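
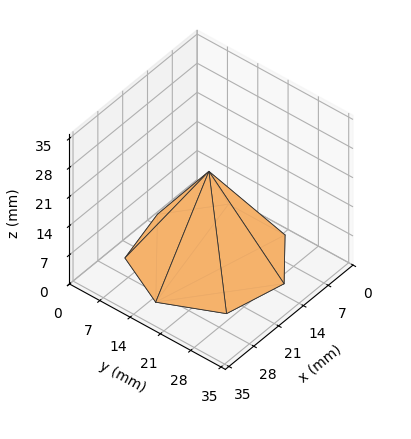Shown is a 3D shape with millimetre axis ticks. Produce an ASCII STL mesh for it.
Reading the render: the shape is a regular 7-sided pyramid, base circumscribed radius ≈ 15 mm, apex at z ≈ 21 mm (dimensions read to the nearest mm from the axis ticks). For the STL, each face is triangulated and given an outward normal.

solid part
  facet normal 0.0000 0.0000 -1.0000
    outer loop
      vertex 11.662 29.624 0.000
      vertex 24.352 26.727 0.000
      vertex 30.000 15.000 0.000
    endloop
  endfacet
  facet normal 0.0000 0.0000 -1.0000
    outer loop
      vertex 1.485 21.508 0.000
      vertex 11.662 29.624 0.000
      vertex 30.000 15.000 0.000
    endloop
  endfacet
  facet normal 0.0000 0.0000 -1.0000
    outer loop
      vertex 1.485 8.492 0.000
      vertex 1.485 21.508 0.000
      vertex 30.000 15.000 0.000
    endloop
  endfacet
  facet normal 0.0000 0.0000 -1.0000
    outer loop
      vertex 11.662 0.376 0.000
      vertex 1.485 8.492 0.000
      vertex 30.000 15.000 0.000
    endloop
  endfacet
  facet normal 0.0000 0.0000 -1.0000
    outer loop
      vertex 24.352 3.273 0.000
      vertex 11.662 0.376 0.000
      vertex 30.000 15.000 0.000
    endloop
  endfacet
  facet normal 0.7576 0.3649 0.5412
    outer loop
      vertex 30.000 15.000 0.000
      vertex 24.352 26.727 0.000
      vertex 15.000 15.000 21.000
    endloop
  endfacet
  facet normal 0.1872 0.8198 0.5412
    outer loop
      vertex 24.352 26.727 0.000
      vertex 11.662 29.624 0.000
      vertex 15.000 15.000 21.000
    endloop
  endfacet
  facet normal -0.5243 0.6574 0.5412
    outer loop
      vertex 11.662 29.624 0.000
      vertex 1.485 21.508 0.000
      vertex 15.000 15.000 21.000
    endloop
  endfacet
  facet normal -0.8409 0.0000 0.5412
    outer loop
      vertex 1.485 21.508 0.000
      vertex 1.485 8.492 0.000
      vertex 15.000 15.000 21.000
    endloop
  endfacet
  facet normal -0.5243 -0.6574 0.5412
    outer loop
      vertex 1.485 8.492 0.000
      vertex 11.662 0.376 0.000
      vertex 15.000 15.000 21.000
    endloop
  endfacet
  facet normal 0.1872 -0.8198 0.5412
    outer loop
      vertex 11.662 0.376 0.000
      vertex 24.352 3.273 0.000
      vertex 15.000 15.000 21.000
    endloop
  endfacet
  facet normal 0.7576 -0.3649 0.5412
    outer loop
      vertex 24.352 3.273 0.000
      vertex 30.000 15.000 0.000
      vertex 15.000 15.000 21.000
    endloop
  endfacet
endsolid part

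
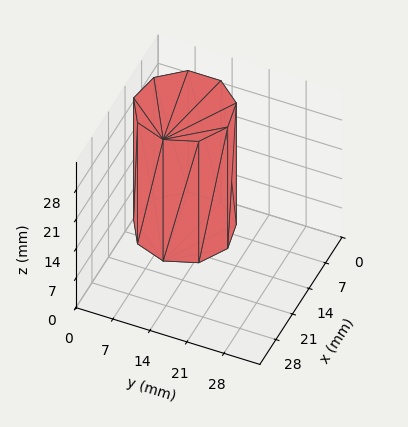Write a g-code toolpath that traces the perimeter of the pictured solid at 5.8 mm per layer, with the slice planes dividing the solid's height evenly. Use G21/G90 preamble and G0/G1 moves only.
Reading the render: the shape is a regular 9-sided prism (a cylinder approximated with 9 flat sides), circumscribed radius ≈ 9 mm, height ≈ 29 mm (dimensions read to the nearest mm from the axis ticks). For the g-code, the solid's height is divided into equal slices at the stated Δz and each level perimeter traced with G1 moves after a G0 lift.

; perimeter-only toolpath
G21 ; units = mm
G90 ; absolute positioning
G28 ; home
; layer 1
G0 Z5.8
G0 X18.0 Y9.0
G1 X15.9 Y14.8
G1 X10.6 Y17.9
G1 X4.5 Y16.8
G1 X0.5 Y12.1
G1 X0.5 Y5.9
G1 X4.5 Y1.2
G1 X10.6 Y0.1
G1 X15.9 Y3.2
G1 X18.0 Y9.0
; layer 2
G0 Z11.6
G0 X18.0 Y9.0
G1 X15.9 Y14.8
G1 X10.6 Y17.9
G1 X4.5 Y16.8
G1 X0.5 Y12.1
G1 X0.5 Y5.9
G1 X4.5 Y1.2
G1 X10.6 Y0.1
G1 X15.9 Y3.2
G1 X18.0 Y9.0
; layer 3
G0 Z17.4
G0 X18.0 Y9.0
G1 X15.9 Y14.8
G1 X10.6 Y17.9
G1 X4.5 Y16.8
G1 X0.5 Y12.1
G1 X0.5 Y5.9
G1 X4.5 Y1.2
G1 X10.6 Y0.1
G1 X15.9 Y3.2
G1 X18.0 Y9.0
; layer 4
G0 Z23.2
G0 X18.0 Y9.0
G1 X15.9 Y14.8
G1 X10.6 Y17.9
G1 X4.5 Y16.8
G1 X0.5 Y12.1
G1 X0.5 Y5.9
G1 X4.5 Y1.2
G1 X10.6 Y0.1
G1 X15.9 Y3.2
G1 X18.0 Y9.0
; layer 5
G0 Z29.0
G0 X18.0 Y9.0
G1 X15.9 Y14.8
G1 X10.6 Y17.9
G1 X4.5 Y16.8
G1 X0.5 Y12.1
G1 X0.5 Y5.9
G1 X4.5 Y1.2
G1 X10.6 Y0.1
G1 X15.9 Y3.2
G1 X18.0 Y9.0
M2 ; end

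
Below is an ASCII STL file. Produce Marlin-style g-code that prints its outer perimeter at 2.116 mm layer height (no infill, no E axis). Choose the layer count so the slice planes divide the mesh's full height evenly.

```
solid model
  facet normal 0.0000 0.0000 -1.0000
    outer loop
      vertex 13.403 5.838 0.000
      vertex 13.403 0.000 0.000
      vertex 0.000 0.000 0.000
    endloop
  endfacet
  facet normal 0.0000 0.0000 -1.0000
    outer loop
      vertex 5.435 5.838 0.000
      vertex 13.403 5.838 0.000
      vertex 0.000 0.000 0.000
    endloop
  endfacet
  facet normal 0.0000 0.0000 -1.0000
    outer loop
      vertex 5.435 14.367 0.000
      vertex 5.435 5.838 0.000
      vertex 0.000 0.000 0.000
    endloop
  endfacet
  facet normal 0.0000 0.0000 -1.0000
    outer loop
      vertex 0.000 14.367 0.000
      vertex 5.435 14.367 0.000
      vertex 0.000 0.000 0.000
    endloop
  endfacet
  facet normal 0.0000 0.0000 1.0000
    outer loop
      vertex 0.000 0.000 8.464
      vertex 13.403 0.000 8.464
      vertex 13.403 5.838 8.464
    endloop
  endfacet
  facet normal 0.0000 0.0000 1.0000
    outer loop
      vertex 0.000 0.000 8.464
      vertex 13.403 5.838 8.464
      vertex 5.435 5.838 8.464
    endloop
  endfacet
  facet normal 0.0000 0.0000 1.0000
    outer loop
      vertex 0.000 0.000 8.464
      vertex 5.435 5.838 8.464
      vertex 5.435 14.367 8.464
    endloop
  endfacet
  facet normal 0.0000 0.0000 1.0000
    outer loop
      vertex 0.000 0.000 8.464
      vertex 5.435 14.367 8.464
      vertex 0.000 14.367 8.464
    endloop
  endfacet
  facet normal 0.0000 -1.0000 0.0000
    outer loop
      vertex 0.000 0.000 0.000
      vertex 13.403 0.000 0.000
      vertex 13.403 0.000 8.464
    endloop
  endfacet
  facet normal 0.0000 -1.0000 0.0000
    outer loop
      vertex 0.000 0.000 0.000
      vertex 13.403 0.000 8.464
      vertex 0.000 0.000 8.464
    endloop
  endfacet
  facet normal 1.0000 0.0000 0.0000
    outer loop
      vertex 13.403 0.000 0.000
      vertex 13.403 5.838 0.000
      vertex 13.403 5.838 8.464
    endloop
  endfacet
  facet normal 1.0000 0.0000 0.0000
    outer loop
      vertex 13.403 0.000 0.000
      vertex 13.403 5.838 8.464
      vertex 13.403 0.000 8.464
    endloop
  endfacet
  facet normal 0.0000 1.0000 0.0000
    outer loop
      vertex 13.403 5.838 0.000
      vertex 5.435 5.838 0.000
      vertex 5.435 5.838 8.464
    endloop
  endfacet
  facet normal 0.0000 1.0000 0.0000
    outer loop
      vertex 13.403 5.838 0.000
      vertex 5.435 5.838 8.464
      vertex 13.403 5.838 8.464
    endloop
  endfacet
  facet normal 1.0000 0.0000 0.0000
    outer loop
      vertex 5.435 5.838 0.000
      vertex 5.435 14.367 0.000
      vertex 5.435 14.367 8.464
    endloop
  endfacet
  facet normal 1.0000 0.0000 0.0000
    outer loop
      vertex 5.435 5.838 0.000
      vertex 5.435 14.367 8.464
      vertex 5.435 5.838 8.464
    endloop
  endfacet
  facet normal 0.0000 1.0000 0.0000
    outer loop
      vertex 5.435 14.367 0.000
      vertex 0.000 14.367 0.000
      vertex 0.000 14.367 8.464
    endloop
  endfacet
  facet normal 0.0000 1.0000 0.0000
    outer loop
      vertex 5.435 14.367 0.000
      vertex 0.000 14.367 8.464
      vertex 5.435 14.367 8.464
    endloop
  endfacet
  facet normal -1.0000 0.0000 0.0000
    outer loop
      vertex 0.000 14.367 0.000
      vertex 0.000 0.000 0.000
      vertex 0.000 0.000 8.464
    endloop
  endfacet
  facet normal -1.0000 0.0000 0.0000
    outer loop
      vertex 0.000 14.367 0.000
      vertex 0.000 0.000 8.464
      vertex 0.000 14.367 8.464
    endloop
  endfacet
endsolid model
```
; perimeter-only toolpath
G21 ; units = mm
G90 ; absolute positioning
G28 ; home
; layer 1
G0 Z2.116
G0 X0.000 Y0.000
G1 X13.403 Y0.000
G1 X13.403 Y5.838
G1 X5.435 Y5.838
G1 X5.435 Y14.367
G1 X0.000 Y14.367
G1 X0.000 Y0.000
; layer 2
G0 Z4.232
G0 X0.000 Y0.000
G1 X13.403 Y0.000
G1 X13.403 Y5.838
G1 X5.435 Y5.838
G1 X5.435 Y14.367
G1 X0.000 Y14.367
G1 X0.000 Y0.000
; layer 3
G0 Z6.348
G0 X0.000 Y0.000
G1 X13.403 Y0.000
G1 X13.403 Y5.838
G1 X5.435 Y5.838
G1 X5.435 Y14.367
G1 X0.000 Y14.367
G1 X0.000 Y0.000
; layer 4
G0 Z8.464
G0 X0.000 Y0.000
G1 X13.403 Y0.000
G1 X13.403 Y5.838
G1 X5.435 Y5.838
G1 X5.435 Y14.367
G1 X0.000 Y14.367
G1 X0.000 Y0.000
M2 ; end

The solid is an L-shaped prism: outer 13.4 × 14.4 mm, arm thicknesses ≈ 5.84 mm (horizontal) and 5.43 mm (vertical), extruded 8.46 mm in z. Slicing at Δz = 2.116 mm — 4 equal slices spanning the solid's height, so layer i sits at z = i·h/4 — gives 4 non-empty perimeters. Each is a 6-segment closed polygon; G0 lifts to the layer z and rapids to the start vertex, then G1 traces the edges.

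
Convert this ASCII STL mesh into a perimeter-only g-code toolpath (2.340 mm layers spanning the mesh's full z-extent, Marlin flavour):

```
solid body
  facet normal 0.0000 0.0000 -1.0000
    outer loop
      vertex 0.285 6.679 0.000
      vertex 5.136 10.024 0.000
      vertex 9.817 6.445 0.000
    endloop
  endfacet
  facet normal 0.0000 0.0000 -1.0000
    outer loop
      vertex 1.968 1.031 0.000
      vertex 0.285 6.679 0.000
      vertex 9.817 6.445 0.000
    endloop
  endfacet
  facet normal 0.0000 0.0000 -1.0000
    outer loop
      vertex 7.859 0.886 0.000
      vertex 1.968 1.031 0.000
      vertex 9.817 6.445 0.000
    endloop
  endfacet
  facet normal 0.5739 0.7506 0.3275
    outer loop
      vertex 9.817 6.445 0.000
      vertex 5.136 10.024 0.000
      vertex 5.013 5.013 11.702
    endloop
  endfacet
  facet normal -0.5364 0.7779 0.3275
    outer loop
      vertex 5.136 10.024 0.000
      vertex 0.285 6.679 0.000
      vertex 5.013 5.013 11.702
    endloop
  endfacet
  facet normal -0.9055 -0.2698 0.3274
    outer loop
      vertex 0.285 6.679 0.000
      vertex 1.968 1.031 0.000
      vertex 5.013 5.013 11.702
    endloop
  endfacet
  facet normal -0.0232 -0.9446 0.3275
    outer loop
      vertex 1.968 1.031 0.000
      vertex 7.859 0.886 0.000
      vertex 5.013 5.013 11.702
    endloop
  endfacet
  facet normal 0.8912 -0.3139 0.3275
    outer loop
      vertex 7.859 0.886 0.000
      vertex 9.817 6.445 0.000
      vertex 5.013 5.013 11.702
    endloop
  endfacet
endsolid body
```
; perimeter-only toolpath
G21 ; units = mm
G90 ; absolute positioning
G28 ; home
; layer 1
G0 Z2.340
G0 X8.856 Y6.159
G1 X5.111 Y9.022
G1 X1.231 Y6.346
G1 X2.577 Y1.827
G1 X7.290 Y1.711
G1 X8.856 Y6.159
; layer 2
G0 Z4.681
G0 X7.895 Y5.872
G1 X5.087 Y8.020
G1 X2.176 Y6.013
G1 X3.186 Y2.624
G1 X6.721 Y2.537
G1 X7.895 Y5.872
; layer 3
G0 Z7.021
G0 X6.935 Y5.586
G1 X5.062 Y7.017
G1 X3.122 Y5.679
G1 X3.795 Y3.420
G1 X6.151 Y3.362
G1 X6.935 Y5.586
; layer 4
G0 Z9.362
G0 X5.974 Y5.299
G1 X5.038 Y6.015
G1 X4.067 Y5.346
G1 X4.404 Y4.217
G1 X5.582 Y4.188
G1 X5.974 Y5.299
M2 ; end

The solid is a regular 5-sided pyramid, base circumscribed radius ≈ 5.01 mm, apex at z ≈ 11.7 mm. Slicing at Δz = 2.340 mm — 5 equal slices spanning the solid's height, so layer i sits at z = i·h/5 — gives 4 non-empty perimeters. Each is a 5-segment closed polygon; G0 lifts to the layer z and rapids to the start vertex, then G1 traces the edges. The cross-section shrinks linearly with z (the slice at the apex is degenerate and omitted).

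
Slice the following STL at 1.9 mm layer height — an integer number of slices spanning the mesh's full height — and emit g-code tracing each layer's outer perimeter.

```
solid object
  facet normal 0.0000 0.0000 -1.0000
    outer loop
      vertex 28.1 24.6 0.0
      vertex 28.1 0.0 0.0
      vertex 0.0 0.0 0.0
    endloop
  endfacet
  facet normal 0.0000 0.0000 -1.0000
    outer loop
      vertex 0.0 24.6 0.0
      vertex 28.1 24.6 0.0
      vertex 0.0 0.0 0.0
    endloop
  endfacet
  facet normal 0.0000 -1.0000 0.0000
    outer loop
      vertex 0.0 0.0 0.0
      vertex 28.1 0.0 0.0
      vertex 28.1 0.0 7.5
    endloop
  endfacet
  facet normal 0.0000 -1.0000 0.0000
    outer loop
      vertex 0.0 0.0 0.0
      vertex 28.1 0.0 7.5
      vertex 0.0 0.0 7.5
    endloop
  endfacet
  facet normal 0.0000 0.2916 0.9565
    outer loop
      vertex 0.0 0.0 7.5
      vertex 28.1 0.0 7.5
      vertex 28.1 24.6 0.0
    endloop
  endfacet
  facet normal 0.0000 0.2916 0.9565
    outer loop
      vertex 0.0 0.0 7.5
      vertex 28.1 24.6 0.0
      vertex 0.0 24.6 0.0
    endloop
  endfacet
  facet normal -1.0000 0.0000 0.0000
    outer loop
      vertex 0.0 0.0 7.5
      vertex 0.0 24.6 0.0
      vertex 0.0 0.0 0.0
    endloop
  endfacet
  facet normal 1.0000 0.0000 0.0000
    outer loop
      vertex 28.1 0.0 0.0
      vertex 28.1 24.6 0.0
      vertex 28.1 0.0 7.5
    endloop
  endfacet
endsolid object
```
; perimeter-only toolpath
G21 ; units = mm
G90 ; absolute positioning
G28 ; home
; layer 1
G0 Z1.9
G0 X0.0 Y0.0
G1 X28.1 Y0.0
G1 X28.1 Y18.5
G1 X0.0 Y18.5
G1 X0.0 Y0.0
; layer 2
G0 Z3.8
G0 X0.0 Y0.0
G1 X28.1 Y0.0
G1 X28.1 Y12.3
G1 X0.0 Y12.3
G1 X0.0 Y0.0
; layer 3
G0 Z5.6
G0 X0.0 Y0.0
G1 X28.1 Y0.0
G1 X28.1 Y6.2
G1 X0.0 Y6.2
G1 X0.0 Y0.0
M2 ; end

The solid is a wedge (ramp): 28.1 × 24.6 mm base, rising to 7.5 mm along the y=0 edge and sloping linearly to z=0 at y=24.6. Slicing at Δz = 1.9 mm — 4 equal slices spanning the solid's height, so layer i sits at z = i·h/4 — gives 3 non-empty perimeters. Each is a 4-segment closed polygon; G0 lifts to the layer z and rapids to the start vertex, then G1 traces the edges. The cross-section shrinks linearly with z (the slice at the apex is degenerate and omitted).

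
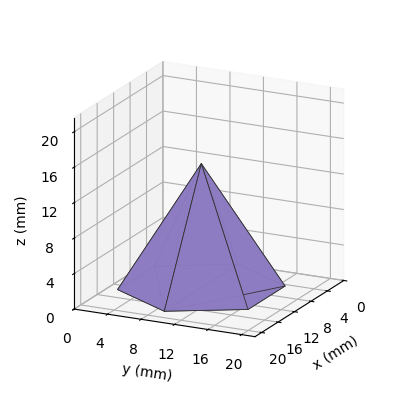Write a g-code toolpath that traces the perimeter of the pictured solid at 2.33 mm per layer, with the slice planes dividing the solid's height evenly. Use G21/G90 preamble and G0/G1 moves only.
Reading the render: the shape is a regular 6-sided pyramid, base circumscribed radius ≈ 9 mm, apex at z ≈ 14 mm (dimensions read to the nearest mm from the axis ticks). For the g-code, the solid's height is divided into equal slices at the stated Δz and each level perimeter traced with G1 moves after a G0 lift.

; perimeter-only toolpath
G21 ; units = mm
G90 ; absolute positioning
G28 ; home
; layer 1
G0 Z2.33
G0 X16.50 Y9.00
G1 X12.75 Y15.49
G1 X5.25 Y15.49
G1 X1.50 Y9.00
G1 X5.25 Y2.51
G1 X12.75 Y2.51
G1 X16.50 Y9.00
; layer 2
G0 Z4.67
G0 X15.00 Y9.00
G1 X12.00 Y14.19
G1 X6.00 Y14.19
G1 X3.00 Y9.00
G1 X6.00 Y3.81
G1 X12.00 Y3.81
G1 X15.00 Y9.00
; layer 3
G0 Z7.00
G0 X13.50 Y9.00
G1 X11.25 Y12.89
G1 X6.75 Y12.89
G1 X4.50 Y9.00
G1 X6.75 Y5.11
G1 X11.25 Y5.11
G1 X13.50 Y9.00
; layer 4
G0 Z9.33
G0 X12.00 Y9.00
G1 X10.50 Y11.60
G1 X7.50 Y11.60
G1 X6.00 Y9.00
G1 X7.50 Y6.40
G1 X10.50 Y6.40
G1 X12.00 Y9.00
; layer 5
G0 Z11.67
G0 X10.50 Y9.00
G1 X9.75 Y10.30
G1 X8.25 Y10.30
G1 X7.50 Y9.00
G1 X8.25 Y7.70
G1 X9.75 Y7.70
G1 X10.50 Y9.00
M2 ; end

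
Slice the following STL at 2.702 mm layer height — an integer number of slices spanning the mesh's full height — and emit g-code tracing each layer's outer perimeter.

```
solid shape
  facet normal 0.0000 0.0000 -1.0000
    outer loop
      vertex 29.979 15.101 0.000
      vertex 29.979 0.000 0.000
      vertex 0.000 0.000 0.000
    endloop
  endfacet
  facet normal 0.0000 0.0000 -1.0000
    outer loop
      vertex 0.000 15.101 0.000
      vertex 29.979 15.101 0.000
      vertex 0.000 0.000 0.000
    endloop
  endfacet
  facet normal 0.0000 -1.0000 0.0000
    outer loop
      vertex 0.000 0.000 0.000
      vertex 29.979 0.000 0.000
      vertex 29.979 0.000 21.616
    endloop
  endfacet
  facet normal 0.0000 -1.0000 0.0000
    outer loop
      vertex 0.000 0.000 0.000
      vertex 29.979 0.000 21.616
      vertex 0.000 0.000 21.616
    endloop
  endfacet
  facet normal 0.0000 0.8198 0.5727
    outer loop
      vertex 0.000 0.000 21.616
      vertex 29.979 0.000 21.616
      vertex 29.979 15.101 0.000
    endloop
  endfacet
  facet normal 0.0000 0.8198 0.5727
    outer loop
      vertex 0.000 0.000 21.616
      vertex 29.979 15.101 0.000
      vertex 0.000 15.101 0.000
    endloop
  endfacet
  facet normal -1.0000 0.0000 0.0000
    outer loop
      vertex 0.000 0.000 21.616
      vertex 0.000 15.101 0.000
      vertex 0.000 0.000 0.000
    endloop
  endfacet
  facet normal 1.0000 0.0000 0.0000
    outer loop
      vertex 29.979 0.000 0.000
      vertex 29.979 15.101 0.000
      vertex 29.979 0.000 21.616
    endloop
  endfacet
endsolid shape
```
; perimeter-only toolpath
G21 ; units = mm
G90 ; absolute positioning
G28 ; home
; layer 1
G0 Z2.702
G0 X0.000 Y0.000
G1 X29.979 Y0.000
G1 X29.979 Y13.213
G1 X0.000 Y13.213
G1 X0.000 Y0.000
; layer 2
G0 Z5.404
G0 X0.000 Y0.000
G1 X29.979 Y0.000
G1 X29.979 Y11.326
G1 X0.000 Y11.326
G1 X0.000 Y0.000
; layer 3
G0 Z8.106
G0 X0.000 Y0.000
G1 X29.979 Y0.000
G1 X29.979 Y9.438
G1 X0.000 Y9.438
G1 X0.000 Y0.000
; layer 4
G0 Z10.808
G0 X0.000 Y0.000
G1 X29.979 Y0.000
G1 X29.979 Y7.551
G1 X0.000 Y7.551
G1 X0.000 Y0.000
; layer 5
G0 Z13.510
G0 X0.000 Y0.000
G1 X29.979 Y0.000
G1 X29.979 Y5.663
G1 X0.000 Y5.663
G1 X0.000 Y0.000
; layer 6
G0 Z16.212
G0 X0.000 Y0.000
G1 X29.979 Y0.000
G1 X29.979 Y3.775
G1 X0.000 Y3.775
G1 X0.000 Y0.000
; layer 7
G0 Z18.914
G0 X0.000 Y0.000
G1 X29.979 Y0.000
G1 X29.979 Y1.888
G1 X0.000 Y1.888
G1 X0.000 Y0.000
M2 ; end

The solid is a wedge (ramp): 30 × 15.1 mm base, rising to 21.6 mm along the y=0 edge and sloping linearly to z=0 at y=15.1. Slicing at Δz = 2.702 mm — 8 equal slices spanning the solid's height, so layer i sits at z = i·h/8 — gives 7 non-empty perimeters. Each is a 4-segment closed polygon; G0 lifts to the layer z and rapids to the start vertex, then G1 traces the edges. The cross-section shrinks linearly with z (the slice at the apex is degenerate and omitted).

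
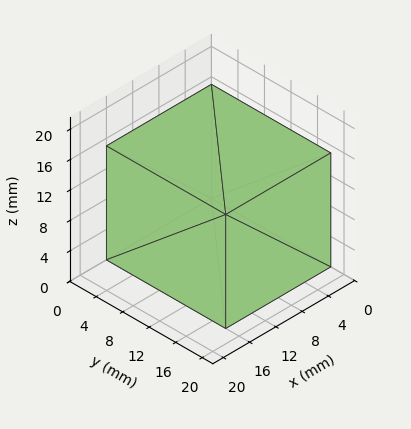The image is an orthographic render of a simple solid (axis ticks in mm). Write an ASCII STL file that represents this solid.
Reading the render: the shape is a rectangular box, roughly 16 × 18 mm footprint and 15 mm tall (dimensions read to the nearest mm from the axis ticks). For the STL, each face is triangulated and given an outward normal.

solid part
  facet normal 0.0000 0.0000 -1.0000
    outer loop
      vertex 16.000 18.000 0.000
      vertex 16.000 0.000 0.000
      vertex 0.000 0.000 0.000
    endloop
  endfacet
  facet normal 0.0000 0.0000 -1.0000
    outer loop
      vertex 0.000 18.000 0.000
      vertex 16.000 18.000 0.000
      vertex 0.000 0.000 0.000
    endloop
  endfacet
  facet normal 0.0000 0.0000 1.0000
    outer loop
      vertex 0.000 0.000 15.000
      vertex 16.000 0.000 15.000
      vertex 16.000 18.000 15.000
    endloop
  endfacet
  facet normal 0.0000 0.0000 1.0000
    outer loop
      vertex 0.000 0.000 15.000
      vertex 16.000 18.000 15.000
      vertex 0.000 18.000 15.000
    endloop
  endfacet
  facet normal 0.0000 -1.0000 0.0000
    outer loop
      vertex 0.000 0.000 0.000
      vertex 16.000 0.000 0.000
      vertex 16.000 0.000 15.000
    endloop
  endfacet
  facet normal 0.0000 -1.0000 0.0000
    outer loop
      vertex 0.000 0.000 0.000
      vertex 16.000 0.000 15.000
      vertex 0.000 0.000 15.000
    endloop
  endfacet
  facet normal 0.0000 1.0000 0.0000
    outer loop
      vertex 16.000 18.000 15.000
      vertex 16.000 18.000 0.000
      vertex 0.000 18.000 0.000
    endloop
  endfacet
  facet normal 0.0000 1.0000 0.0000
    outer loop
      vertex 0.000 18.000 15.000
      vertex 16.000 18.000 15.000
      vertex 0.000 18.000 0.000
    endloop
  endfacet
  facet normal -1.0000 0.0000 0.0000
    outer loop
      vertex 0.000 18.000 15.000
      vertex 0.000 18.000 0.000
      vertex 0.000 0.000 0.000
    endloop
  endfacet
  facet normal -1.0000 0.0000 0.0000
    outer loop
      vertex 0.000 0.000 15.000
      vertex 0.000 18.000 15.000
      vertex 0.000 0.000 0.000
    endloop
  endfacet
  facet normal 1.0000 0.0000 0.0000
    outer loop
      vertex 16.000 0.000 0.000
      vertex 16.000 18.000 0.000
      vertex 16.000 18.000 15.000
    endloop
  endfacet
  facet normal 1.0000 0.0000 0.0000
    outer loop
      vertex 16.000 0.000 0.000
      vertex 16.000 18.000 15.000
      vertex 16.000 0.000 15.000
    endloop
  endfacet
endsolid part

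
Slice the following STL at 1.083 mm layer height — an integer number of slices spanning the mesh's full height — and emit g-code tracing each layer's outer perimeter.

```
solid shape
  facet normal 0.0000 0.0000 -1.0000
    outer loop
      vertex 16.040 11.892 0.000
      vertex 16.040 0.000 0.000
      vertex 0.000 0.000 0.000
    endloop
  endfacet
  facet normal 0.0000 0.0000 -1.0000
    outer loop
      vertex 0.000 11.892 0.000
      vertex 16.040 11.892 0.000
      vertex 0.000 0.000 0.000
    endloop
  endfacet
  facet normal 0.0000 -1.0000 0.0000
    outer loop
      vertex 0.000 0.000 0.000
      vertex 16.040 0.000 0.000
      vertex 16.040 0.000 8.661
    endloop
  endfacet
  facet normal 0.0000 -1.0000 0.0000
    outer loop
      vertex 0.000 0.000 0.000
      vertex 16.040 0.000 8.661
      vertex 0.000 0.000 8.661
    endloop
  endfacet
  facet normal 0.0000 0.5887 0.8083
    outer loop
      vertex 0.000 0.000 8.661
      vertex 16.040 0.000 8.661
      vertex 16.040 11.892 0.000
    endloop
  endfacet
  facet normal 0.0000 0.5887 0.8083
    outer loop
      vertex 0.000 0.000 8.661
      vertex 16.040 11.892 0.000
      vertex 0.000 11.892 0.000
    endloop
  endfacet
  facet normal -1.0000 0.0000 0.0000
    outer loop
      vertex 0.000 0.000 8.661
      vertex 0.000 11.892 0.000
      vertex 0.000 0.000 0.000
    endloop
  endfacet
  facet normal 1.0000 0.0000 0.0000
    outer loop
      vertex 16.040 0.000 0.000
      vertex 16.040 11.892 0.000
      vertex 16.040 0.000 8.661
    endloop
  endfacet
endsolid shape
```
; perimeter-only toolpath
G21 ; units = mm
G90 ; absolute positioning
G28 ; home
; layer 1
G0 Z1.083
G0 X0.000 Y0.000
G1 X16.040 Y0.000
G1 X16.040 Y10.405
G1 X0.000 Y10.405
G1 X0.000 Y0.000
; layer 2
G0 Z2.165
G0 X0.000 Y0.000
G1 X16.040 Y0.000
G1 X16.040 Y8.919
G1 X0.000 Y8.919
G1 X0.000 Y0.000
; layer 3
G0 Z3.248
G0 X0.000 Y0.000
G1 X16.040 Y0.000
G1 X16.040 Y7.432
G1 X0.000 Y7.432
G1 X0.000 Y0.000
; layer 4
G0 Z4.330
G0 X0.000 Y0.000
G1 X16.040 Y0.000
G1 X16.040 Y5.946
G1 X0.000 Y5.946
G1 X0.000 Y0.000
; layer 5
G0 Z5.413
G0 X0.000 Y0.000
G1 X16.040 Y0.000
G1 X16.040 Y4.460
G1 X0.000 Y4.460
G1 X0.000 Y0.000
; layer 6
G0 Z6.496
G0 X0.000 Y0.000
G1 X16.040 Y0.000
G1 X16.040 Y2.973
G1 X0.000 Y2.973
G1 X0.000 Y0.000
; layer 7
G0 Z7.578
G0 X0.000 Y0.000
G1 X16.040 Y0.000
G1 X16.040 Y1.486
G1 X0.000 Y1.486
G1 X0.000 Y0.000
M2 ; end

The solid is a wedge (ramp): 16 × 11.9 mm base, rising to 8.66 mm along the y=0 edge and sloping linearly to z=0 at y=11.9. Slicing at Δz = 1.083 mm — 8 equal slices spanning the solid's height, so layer i sits at z = i·h/8 — gives 7 non-empty perimeters. Each is a 4-segment closed polygon; G0 lifts to the layer z and rapids to the start vertex, then G1 traces the edges. The cross-section shrinks linearly with z (the slice at the apex is degenerate and omitted).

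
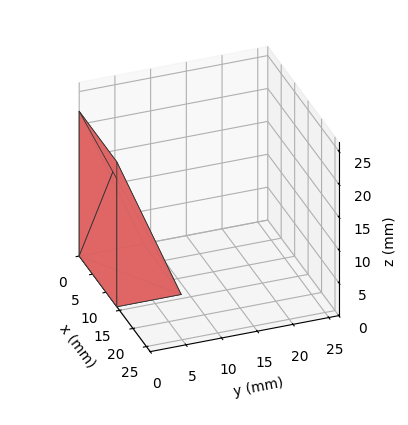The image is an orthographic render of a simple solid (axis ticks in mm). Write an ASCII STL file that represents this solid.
Reading the render: the shape is a wedge (ramp): 14 × 9 mm base, rising to 22 mm along the y=0 edge and sloping linearly to z=0 at y=9 (dimensions read to the nearest mm from the axis ticks). For the STL, each face is triangulated and given an outward normal.

solid part
  facet normal 0.0000 0.0000 -1.0000
    outer loop
      vertex 14.000 9.000 0.000
      vertex 14.000 0.000 0.000
      vertex 0.000 0.000 0.000
    endloop
  endfacet
  facet normal 0.0000 0.0000 -1.0000
    outer loop
      vertex 0.000 9.000 0.000
      vertex 14.000 9.000 0.000
      vertex 0.000 0.000 0.000
    endloop
  endfacet
  facet normal 0.0000 -1.0000 0.0000
    outer loop
      vertex 0.000 0.000 0.000
      vertex 14.000 0.000 0.000
      vertex 14.000 0.000 22.000
    endloop
  endfacet
  facet normal 0.0000 -1.0000 0.0000
    outer loop
      vertex 0.000 0.000 0.000
      vertex 14.000 0.000 22.000
      vertex 0.000 0.000 22.000
    endloop
  endfacet
  facet normal 0.0000 0.9255 0.3786
    outer loop
      vertex 0.000 0.000 22.000
      vertex 14.000 0.000 22.000
      vertex 14.000 9.000 0.000
    endloop
  endfacet
  facet normal 0.0000 0.9255 0.3786
    outer loop
      vertex 0.000 0.000 22.000
      vertex 14.000 9.000 0.000
      vertex 0.000 9.000 0.000
    endloop
  endfacet
  facet normal -1.0000 0.0000 0.0000
    outer loop
      vertex 0.000 0.000 22.000
      vertex 0.000 9.000 0.000
      vertex 0.000 0.000 0.000
    endloop
  endfacet
  facet normal 1.0000 0.0000 0.0000
    outer loop
      vertex 14.000 0.000 0.000
      vertex 14.000 9.000 0.000
      vertex 14.000 0.000 22.000
    endloop
  endfacet
endsolid part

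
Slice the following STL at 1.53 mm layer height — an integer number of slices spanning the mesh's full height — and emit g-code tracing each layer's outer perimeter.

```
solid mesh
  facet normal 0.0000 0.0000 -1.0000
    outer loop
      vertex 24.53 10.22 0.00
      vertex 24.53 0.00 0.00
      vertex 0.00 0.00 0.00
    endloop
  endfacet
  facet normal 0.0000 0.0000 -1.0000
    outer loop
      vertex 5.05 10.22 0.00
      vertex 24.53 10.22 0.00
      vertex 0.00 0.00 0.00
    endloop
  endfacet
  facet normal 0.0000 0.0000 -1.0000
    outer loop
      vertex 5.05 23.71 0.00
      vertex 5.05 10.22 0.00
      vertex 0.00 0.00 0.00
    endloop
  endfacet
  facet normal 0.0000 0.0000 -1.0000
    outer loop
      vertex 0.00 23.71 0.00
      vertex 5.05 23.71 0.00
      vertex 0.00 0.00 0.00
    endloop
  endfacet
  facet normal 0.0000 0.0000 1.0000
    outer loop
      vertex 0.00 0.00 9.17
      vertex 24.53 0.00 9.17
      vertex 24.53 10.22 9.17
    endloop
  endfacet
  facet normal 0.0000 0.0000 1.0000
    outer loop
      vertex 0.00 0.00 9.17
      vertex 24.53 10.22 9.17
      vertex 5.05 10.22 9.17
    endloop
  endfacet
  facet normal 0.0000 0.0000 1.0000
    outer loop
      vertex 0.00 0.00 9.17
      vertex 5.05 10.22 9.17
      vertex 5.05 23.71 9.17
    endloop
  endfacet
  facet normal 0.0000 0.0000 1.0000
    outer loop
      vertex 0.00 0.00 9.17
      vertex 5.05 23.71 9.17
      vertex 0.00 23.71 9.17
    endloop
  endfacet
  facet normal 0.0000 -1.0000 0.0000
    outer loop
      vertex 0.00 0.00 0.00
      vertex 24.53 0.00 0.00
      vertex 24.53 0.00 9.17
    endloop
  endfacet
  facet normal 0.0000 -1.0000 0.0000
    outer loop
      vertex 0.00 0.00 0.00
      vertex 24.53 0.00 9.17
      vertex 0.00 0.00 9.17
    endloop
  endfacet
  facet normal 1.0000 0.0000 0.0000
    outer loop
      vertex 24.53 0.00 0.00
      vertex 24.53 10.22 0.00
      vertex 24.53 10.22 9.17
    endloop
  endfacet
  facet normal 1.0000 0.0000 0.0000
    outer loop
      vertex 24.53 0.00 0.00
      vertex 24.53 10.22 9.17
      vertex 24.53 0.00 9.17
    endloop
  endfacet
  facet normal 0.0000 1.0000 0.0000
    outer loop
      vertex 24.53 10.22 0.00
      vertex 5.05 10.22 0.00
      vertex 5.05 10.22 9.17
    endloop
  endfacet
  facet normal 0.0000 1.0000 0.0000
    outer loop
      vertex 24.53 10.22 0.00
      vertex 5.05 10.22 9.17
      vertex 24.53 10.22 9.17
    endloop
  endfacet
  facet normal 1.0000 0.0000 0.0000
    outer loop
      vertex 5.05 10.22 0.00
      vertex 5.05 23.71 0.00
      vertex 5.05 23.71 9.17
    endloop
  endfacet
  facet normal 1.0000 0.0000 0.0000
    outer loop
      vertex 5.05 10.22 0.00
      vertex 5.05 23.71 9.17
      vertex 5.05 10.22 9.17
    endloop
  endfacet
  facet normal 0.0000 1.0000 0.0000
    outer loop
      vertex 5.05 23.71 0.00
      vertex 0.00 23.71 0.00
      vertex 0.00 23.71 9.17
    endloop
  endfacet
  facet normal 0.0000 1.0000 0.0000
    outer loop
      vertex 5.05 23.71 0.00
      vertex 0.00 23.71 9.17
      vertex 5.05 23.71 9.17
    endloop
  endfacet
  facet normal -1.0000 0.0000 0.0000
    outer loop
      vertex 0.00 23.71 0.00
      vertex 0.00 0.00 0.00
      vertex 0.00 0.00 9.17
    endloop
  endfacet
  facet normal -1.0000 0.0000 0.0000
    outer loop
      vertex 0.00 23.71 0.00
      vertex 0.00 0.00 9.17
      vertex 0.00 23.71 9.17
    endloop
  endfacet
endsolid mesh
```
; perimeter-only toolpath
G21 ; units = mm
G90 ; absolute positioning
G28 ; home
; layer 1
G0 Z1.53
G0 X0.00 Y0.00
G1 X24.53 Y0.00
G1 X24.53 Y10.22
G1 X5.05 Y10.22
G1 X5.05 Y23.71
G1 X0.00 Y23.71
G1 X0.00 Y0.00
; layer 2
G0 Z3.06
G0 X0.00 Y0.00
G1 X24.53 Y0.00
G1 X24.53 Y10.22
G1 X5.05 Y10.22
G1 X5.05 Y23.71
G1 X0.00 Y23.71
G1 X0.00 Y0.00
; layer 3
G0 Z4.58
G0 X0.00 Y0.00
G1 X24.53 Y0.00
G1 X24.53 Y10.22
G1 X5.05 Y10.22
G1 X5.05 Y23.71
G1 X0.00 Y23.71
G1 X0.00 Y0.00
; layer 4
G0 Z6.11
G0 X0.00 Y0.00
G1 X24.53 Y0.00
G1 X24.53 Y10.22
G1 X5.05 Y10.22
G1 X5.05 Y23.71
G1 X0.00 Y23.71
G1 X0.00 Y0.00
; layer 5
G0 Z7.64
G0 X0.00 Y0.00
G1 X24.53 Y0.00
G1 X24.53 Y10.22
G1 X5.05 Y10.22
G1 X5.05 Y23.71
G1 X0.00 Y23.71
G1 X0.00 Y0.00
; layer 6
G0 Z9.17
G0 X0.00 Y0.00
G1 X24.53 Y0.00
G1 X24.53 Y10.22
G1 X5.05 Y10.22
G1 X5.05 Y23.71
G1 X0.00 Y23.71
G1 X0.00 Y0.00
M2 ; end

The solid is an L-shaped prism: outer 24.5 × 23.7 mm, arm thicknesses ≈ 10.2 mm (horizontal) and 5.05 mm (vertical), extruded 9.17 mm in z. Slicing at Δz = 1.53 mm — 6 equal slices spanning the solid's height, so layer i sits at z = i·h/6 — gives 6 non-empty perimeters. Each is a 6-segment closed polygon; G0 lifts to the layer z and rapids to the start vertex, then G1 traces the edges.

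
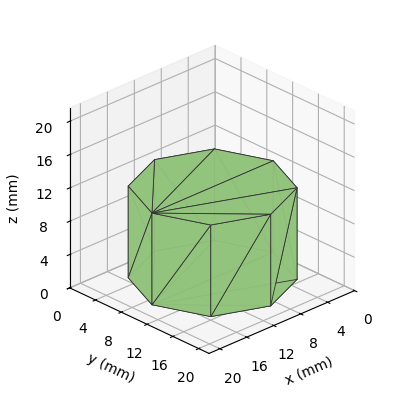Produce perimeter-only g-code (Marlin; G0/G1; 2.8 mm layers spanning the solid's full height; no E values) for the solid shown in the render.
Reading the render: the shape is a regular 8-sided prism (a cylinder approximated with 8 flat sides), circumscribed radius ≈ 9 mm, height ≈ 11 mm (dimensions read to the nearest mm from the axis ticks). For the g-code, the solid's height is divided into equal slices at the stated Δz and each level perimeter traced with G1 moves after a G0 lift.

; perimeter-only toolpath
G21 ; units = mm
G90 ; absolute positioning
G28 ; home
; layer 1
G0 Z2.8
G0 X18.0 Y9.0
G1 X15.4 Y15.4
G1 X9.0 Y18.0
G1 X2.6 Y15.4
G1 X0.0 Y9.0
G1 X2.6 Y2.6
G1 X9.0 Y0.0
G1 X15.4 Y2.6
G1 X18.0 Y9.0
; layer 2
G0 Z5.5
G0 X18.0 Y9.0
G1 X15.4 Y15.4
G1 X9.0 Y18.0
G1 X2.6 Y15.4
G1 X0.0 Y9.0
G1 X2.6 Y2.6
G1 X9.0 Y0.0
G1 X15.4 Y2.6
G1 X18.0 Y9.0
; layer 3
G0 Z8.2
G0 X18.0 Y9.0
G1 X15.4 Y15.4
G1 X9.0 Y18.0
G1 X2.6 Y15.4
G1 X0.0 Y9.0
G1 X2.6 Y2.6
G1 X9.0 Y0.0
G1 X15.4 Y2.6
G1 X18.0 Y9.0
; layer 4
G0 Z11.0
G0 X18.0 Y9.0
G1 X15.4 Y15.4
G1 X9.0 Y18.0
G1 X2.6 Y15.4
G1 X0.0 Y9.0
G1 X2.6 Y2.6
G1 X9.0 Y0.0
G1 X15.4 Y2.6
G1 X18.0 Y9.0
M2 ; end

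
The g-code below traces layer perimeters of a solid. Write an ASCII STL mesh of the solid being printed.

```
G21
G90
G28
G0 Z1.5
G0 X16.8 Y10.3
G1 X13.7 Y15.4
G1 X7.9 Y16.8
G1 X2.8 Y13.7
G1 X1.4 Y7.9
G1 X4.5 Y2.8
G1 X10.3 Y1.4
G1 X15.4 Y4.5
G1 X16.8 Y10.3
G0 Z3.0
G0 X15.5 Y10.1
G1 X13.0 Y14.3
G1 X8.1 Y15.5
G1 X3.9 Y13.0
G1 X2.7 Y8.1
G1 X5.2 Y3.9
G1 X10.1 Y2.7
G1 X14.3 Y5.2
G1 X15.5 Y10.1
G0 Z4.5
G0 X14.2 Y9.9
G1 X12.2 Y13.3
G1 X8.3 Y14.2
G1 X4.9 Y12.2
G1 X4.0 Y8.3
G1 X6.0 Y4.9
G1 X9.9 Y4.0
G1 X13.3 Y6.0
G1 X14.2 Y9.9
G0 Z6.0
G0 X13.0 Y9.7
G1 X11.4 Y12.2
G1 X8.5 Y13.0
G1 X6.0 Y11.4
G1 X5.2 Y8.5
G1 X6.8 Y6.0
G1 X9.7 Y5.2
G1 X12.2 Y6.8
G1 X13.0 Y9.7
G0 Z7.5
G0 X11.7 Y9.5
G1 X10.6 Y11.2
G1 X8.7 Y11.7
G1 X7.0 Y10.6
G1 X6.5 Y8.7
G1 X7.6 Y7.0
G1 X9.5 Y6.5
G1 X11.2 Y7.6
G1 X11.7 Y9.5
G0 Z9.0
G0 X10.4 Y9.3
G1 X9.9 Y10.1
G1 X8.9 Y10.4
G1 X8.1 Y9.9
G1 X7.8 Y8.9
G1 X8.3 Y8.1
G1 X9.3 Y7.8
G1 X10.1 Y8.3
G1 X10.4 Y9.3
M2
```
solid part
  facet normal 0.0000 0.0000 -1.0000
    outer loop
      vertex 7.7 18.1 0.0
      vertex 14.5 16.4 0.0
      vertex 18.1 10.5 0.0
    endloop
  endfacet
  facet normal 0.0000 0.0000 -1.0000
    outer loop
      vertex 1.8 14.5 0.0
      vertex 7.7 18.1 0.0
      vertex 18.1 10.5 0.0
    endloop
  endfacet
  facet normal 0.0000 0.0000 -1.0000
    outer loop
      vertex 0.1 7.7 0.0
      vertex 1.8 14.5 0.0
      vertex 18.1 10.5 0.0
    endloop
  endfacet
  facet normal 0.0000 0.0000 -1.0000
    outer loop
      vertex 3.7 1.8 0.0
      vertex 0.1 7.7 0.0
      vertex 18.1 10.5 0.0
    endloop
  endfacet
  facet normal 0.0000 0.0000 -1.0000
    outer loop
      vertex 10.5 0.1 0.0
      vertex 3.7 1.8 0.0
      vertex 18.1 10.5 0.0
    endloop
  endfacet
  facet normal 0.0000 0.0000 -1.0000
    outer loop
      vertex 16.4 3.7 0.0
      vertex 10.5 0.1 0.0
      vertex 18.1 10.5 0.0
    endloop
  endfacet
  facet normal 0.6662 0.4065 0.6252
    outer loop
      vertex 18.1 10.5 0.0
      vertex 14.5 16.4 0.0
      vertex 9.1 9.1 10.5
    endloop
  endfacet
  facet normal 0.1895 0.7578 0.6243
    outer loop
      vertex 14.5 16.4 0.0
      vertex 7.7 18.1 0.0
      vertex 9.1 9.1 10.5
    endloop
  endfacet
  facet normal -0.4065 0.6662 0.6252
    outer loop
      vertex 7.7 18.1 0.0
      vertex 1.8 14.5 0.0
      vertex 9.1 9.1 10.5
    endloop
  endfacet
  facet normal -0.7578 0.1895 0.6243
    outer loop
      vertex 1.8 14.5 0.0
      vertex 0.1 7.7 0.0
      vertex 9.1 9.1 10.5
    endloop
  endfacet
  facet normal -0.6662 -0.4065 0.6252
    outer loop
      vertex 0.1 7.7 0.0
      vertex 3.7 1.8 0.0
      vertex 9.1 9.1 10.5
    endloop
  endfacet
  facet normal -0.1895 -0.7578 0.6243
    outer loop
      vertex 3.7 1.8 0.0
      vertex 10.5 0.1 0.0
      vertex 9.1 9.1 10.5
    endloop
  endfacet
  facet normal 0.4065 -0.6662 0.6252
    outer loop
      vertex 10.5 0.1 0.0
      vertex 16.4 3.7 0.0
      vertex 9.1 9.1 10.5
    endloop
  endfacet
  facet normal 0.7578 -0.1895 0.6243
    outer loop
      vertex 16.4 3.7 0.0
      vertex 18.1 10.5 0.0
      vertex 9.1 9.1 10.5
    endloop
  endfacet
endsolid part

The G0 Z moves step by Δz≈1.5 mm. The G1 loops shrink linearly with z, so the solid tapers from its base footprint up to z≈10.5. Closing with a flat bottom cap and the tapered top and triangulating gives 14 facets — a regular 8-sided pyramid, base circumscribed radius ≈ 9.1 mm, apex at z ≈ 10.5 mm.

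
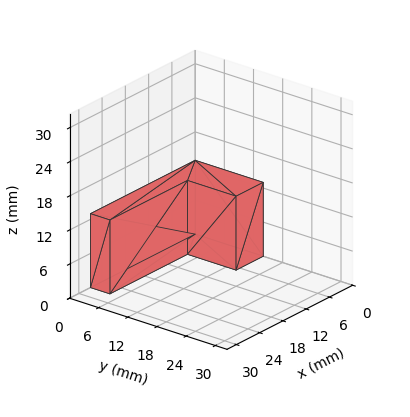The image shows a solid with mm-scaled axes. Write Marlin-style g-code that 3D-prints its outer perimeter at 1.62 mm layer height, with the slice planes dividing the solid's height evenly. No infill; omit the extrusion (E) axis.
Reading the render: the shape is an L-shaped prism: outer 27 × 14 mm, arm thicknesses ≈ 4 mm (horizontal) and 7 mm (vertical), extruded 13 mm in z (dimensions read to the nearest mm from the axis ticks). For the g-code, the solid's height is divided into equal slices at the stated Δz and each level perimeter traced with G1 moves after a G0 lift.

; perimeter-only toolpath
G21 ; units = mm
G90 ; absolute positioning
G28 ; home
; layer 1
G0 Z1.62
G0 X0.00 Y0.00
G1 X27.00 Y0.00
G1 X27.00 Y4.00
G1 X7.00 Y4.00
G1 X7.00 Y14.00
G1 X0.00 Y14.00
G1 X0.00 Y0.00
; layer 2
G0 Z3.25
G0 X0.00 Y0.00
G1 X27.00 Y0.00
G1 X27.00 Y4.00
G1 X7.00 Y4.00
G1 X7.00 Y14.00
G1 X0.00 Y14.00
G1 X0.00 Y0.00
; layer 3
G0 Z4.88
G0 X0.00 Y0.00
G1 X27.00 Y0.00
G1 X27.00 Y4.00
G1 X7.00 Y4.00
G1 X7.00 Y14.00
G1 X0.00 Y14.00
G1 X0.00 Y0.00
; layer 4
G0 Z6.50
G0 X0.00 Y0.00
G1 X27.00 Y0.00
G1 X27.00 Y4.00
G1 X7.00 Y4.00
G1 X7.00 Y14.00
G1 X0.00 Y14.00
G1 X0.00 Y0.00
; layer 5
G0 Z8.12
G0 X0.00 Y0.00
G1 X27.00 Y0.00
G1 X27.00 Y4.00
G1 X7.00 Y4.00
G1 X7.00 Y14.00
G1 X0.00 Y14.00
G1 X0.00 Y0.00
; layer 6
G0 Z9.75
G0 X0.00 Y0.00
G1 X27.00 Y0.00
G1 X27.00 Y4.00
G1 X7.00 Y4.00
G1 X7.00 Y14.00
G1 X0.00 Y14.00
G1 X0.00 Y0.00
; layer 7
G0 Z11.38
G0 X0.00 Y0.00
G1 X27.00 Y0.00
G1 X27.00 Y4.00
G1 X7.00 Y4.00
G1 X7.00 Y14.00
G1 X0.00 Y14.00
G1 X0.00 Y0.00
; layer 8
G0 Z13.00
G0 X0.00 Y0.00
G1 X27.00 Y0.00
G1 X27.00 Y4.00
G1 X7.00 Y4.00
G1 X7.00 Y14.00
G1 X0.00 Y14.00
G1 X0.00 Y0.00
M2 ; end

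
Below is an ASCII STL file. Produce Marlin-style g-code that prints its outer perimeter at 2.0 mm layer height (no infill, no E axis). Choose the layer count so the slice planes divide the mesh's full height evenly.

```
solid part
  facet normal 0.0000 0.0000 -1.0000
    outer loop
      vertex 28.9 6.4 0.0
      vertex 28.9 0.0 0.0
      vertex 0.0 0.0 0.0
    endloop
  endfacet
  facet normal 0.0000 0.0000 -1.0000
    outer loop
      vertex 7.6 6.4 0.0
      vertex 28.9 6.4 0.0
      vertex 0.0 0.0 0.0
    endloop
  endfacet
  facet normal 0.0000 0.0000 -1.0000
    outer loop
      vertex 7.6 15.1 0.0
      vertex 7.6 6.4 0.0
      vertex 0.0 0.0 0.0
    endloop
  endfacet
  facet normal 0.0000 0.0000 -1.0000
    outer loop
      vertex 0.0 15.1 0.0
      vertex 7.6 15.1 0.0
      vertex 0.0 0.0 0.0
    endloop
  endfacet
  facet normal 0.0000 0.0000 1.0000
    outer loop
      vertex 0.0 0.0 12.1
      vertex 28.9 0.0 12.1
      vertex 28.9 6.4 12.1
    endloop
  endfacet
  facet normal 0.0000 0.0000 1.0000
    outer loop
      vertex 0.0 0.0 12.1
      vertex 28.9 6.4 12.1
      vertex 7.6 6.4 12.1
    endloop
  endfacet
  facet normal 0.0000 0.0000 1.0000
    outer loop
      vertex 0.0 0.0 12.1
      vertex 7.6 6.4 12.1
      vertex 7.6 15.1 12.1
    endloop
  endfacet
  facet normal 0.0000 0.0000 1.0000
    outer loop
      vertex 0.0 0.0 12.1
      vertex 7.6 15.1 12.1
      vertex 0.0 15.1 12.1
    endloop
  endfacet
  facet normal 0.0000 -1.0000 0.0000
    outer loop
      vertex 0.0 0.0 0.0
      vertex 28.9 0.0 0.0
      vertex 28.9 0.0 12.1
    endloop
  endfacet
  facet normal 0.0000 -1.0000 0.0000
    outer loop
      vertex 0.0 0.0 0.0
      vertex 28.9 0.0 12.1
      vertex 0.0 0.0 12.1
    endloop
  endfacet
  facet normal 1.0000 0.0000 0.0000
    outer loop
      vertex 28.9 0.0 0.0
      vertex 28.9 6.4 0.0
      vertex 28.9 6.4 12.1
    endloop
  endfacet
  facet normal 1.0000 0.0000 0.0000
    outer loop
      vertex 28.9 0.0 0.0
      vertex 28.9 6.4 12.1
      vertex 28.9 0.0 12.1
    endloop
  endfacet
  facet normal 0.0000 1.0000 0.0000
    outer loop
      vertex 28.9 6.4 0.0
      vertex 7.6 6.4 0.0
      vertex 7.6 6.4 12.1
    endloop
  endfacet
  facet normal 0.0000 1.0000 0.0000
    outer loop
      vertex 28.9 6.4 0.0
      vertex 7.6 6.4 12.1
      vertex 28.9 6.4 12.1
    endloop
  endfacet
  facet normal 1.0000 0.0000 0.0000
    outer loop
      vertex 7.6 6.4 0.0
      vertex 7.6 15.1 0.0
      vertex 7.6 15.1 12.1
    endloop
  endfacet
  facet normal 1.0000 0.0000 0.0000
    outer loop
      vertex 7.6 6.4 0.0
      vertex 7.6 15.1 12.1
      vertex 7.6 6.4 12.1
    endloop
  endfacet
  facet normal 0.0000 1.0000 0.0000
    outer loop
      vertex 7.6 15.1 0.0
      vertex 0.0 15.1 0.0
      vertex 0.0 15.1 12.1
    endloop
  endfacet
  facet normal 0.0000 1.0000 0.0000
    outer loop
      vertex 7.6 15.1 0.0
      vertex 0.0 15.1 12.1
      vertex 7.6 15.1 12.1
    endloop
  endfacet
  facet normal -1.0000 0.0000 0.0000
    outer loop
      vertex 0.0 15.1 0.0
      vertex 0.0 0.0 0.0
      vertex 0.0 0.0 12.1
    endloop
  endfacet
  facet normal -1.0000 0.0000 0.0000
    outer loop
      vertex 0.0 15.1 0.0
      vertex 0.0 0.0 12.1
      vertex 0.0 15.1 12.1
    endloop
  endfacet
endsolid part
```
; perimeter-only toolpath
G21 ; units = mm
G90 ; absolute positioning
G28 ; home
; layer 1
G0 Z2.0
G0 X0.0 Y0.0
G1 X28.9 Y0.0
G1 X28.9 Y6.4
G1 X7.6 Y6.4
G1 X7.6 Y15.1
G1 X0.0 Y15.1
G1 X0.0 Y0.0
; layer 2
G0 Z4.0
G0 X0.0 Y0.0
G1 X28.9 Y0.0
G1 X28.9 Y6.4
G1 X7.6 Y6.4
G1 X7.6 Y15.1
G1 X0.0 Y15.1
G1 X0.0 Y0.0
; layer 3
G0 Z6.0
G0 X0.0 Y0.0
G1 X28.9 Y0.0
G1 X28.9 Y6.4
G1 X7.6 Y6.4
G1 X7.6 Y15.1
G1 X0.0 Y15.1
G1 X0.0 Y0.0
; layer 4
G0 Z8.1
G0 X0.0 Y0.0
G1 X28.9 Y0.0
G1 X28.9 Y6.4
G1 X7.6 Y6.4
G1 X7.6 Y15.1
G1 X0.0 Y15.1
G1 X0.0 Y0.0
; layer 5
G0 Z10.1
G0 X0.0 Y0.0
G1 X28.9 Y0.0
G1 X28.9 Y6.4
G1 X7.6 Y6.4
G1 X7.6 Y15.1
G1 X0.0 Y15.1
G1 X0.0 Y0.0
; layer 6
G0 Z12.1
G0 X0.0 Y0.0
G1 X28.9 Y0.0
G1 X28.9 Y6.4
G1 X7.6 Y6.4
G1 X7.6 Y15.1
G1 X0.0 Y15.1
G1 X0.0 Y0.0
M2 ; end

The solid is an L-shaped prism: outer 28.9 × 15.1 mm, arm thicknesses ≈ 6.4 mm (horizontal) and 7.6 mm (vertical), extruded 12.1 mm in z. Slicing at Δz = 2.0 mm — 6 equal slices spanning the solid's height, so layer i sits at z = i·h/6 — gives 6 non-empty perimeters. Each is a 6-segment closed polygon; G0 lifts to the layer z and rapids to the start vertex, then G1 traces the edges.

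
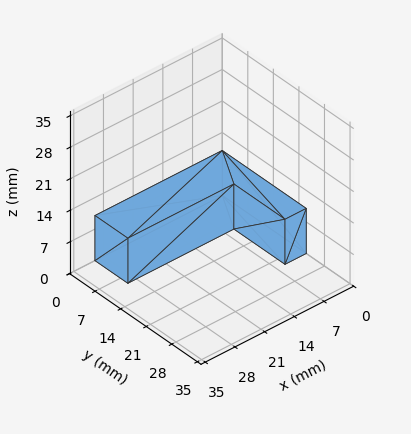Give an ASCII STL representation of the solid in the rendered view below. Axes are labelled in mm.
Reading the render: the shape is an L-shaped prism: outer 30 × 23 mm, arm thicknesses ≈ 9 mm (horizontal) and 5 mm (vertical), extruded 10 mm in z (dimensions read to the nearest mm from the axis ticks). For the STL, each face is triangulated and given an outward normal.

solid part
  facet normal 0.0000 0.0000 -1.0000
    outer loop
      vertex 30.000 9.000 0.000
      vertex 30.000 0.000 0.000
      vertex 0.000 0.000 0.000
    endloop
  endfacet
  facet normal 0.0000 0.0000 -1.0000
    outer loop
      vertex 5.000 9.000 0.000
      vertex 30.000 9.000 0.000
      vertex 0.000 0.000 0.000
    endloop
  endfacet
  facet normal 0.0000 0.0000 -1.0000
    outer loop
      vertex 5.000 23.000 0.000
      vertex 5.000 9.000 0.000
      vertex 0.000 0.000 0.000
    endloop
  endfacet
  facet normal 0.0000 0.0000 -1.0000
    outer loop
      vertex 0.000 23.000 0.000
      vertex 5.000 23.000 0.000
      vertex 0.000 0.000 0.000
    endloop
  endfacet
  facet normal 0.0000 0.0000 1.0000
    outer loop
      vertex 0.000 0.000 10.000
      vertex 30.000 0.000 10.000
      vertex 30.000 9.000 10.000
    endloop
  endfacet
  facet normal 0.0000 0.0000 1.0000
    outer loop
      vertex 0.000 0.000 10.000
      vertex 30.000 9.000 10.000
      vertex 5.000 9.000 10.000
    endloop
  endfacet
  facet normal 0.0000 0.0000 1.0000
    outer loop
      vertex 0.000 0.000 10.000
      vertex 5.000 9.000 10.000
      vertex 5.000 23.000 10.000
    endloop
  endfacet
  facet normal 0.0000 0.0000 1.0000
    outer loop
      vertex 0.000 0.000 10.000
      vertex 5.000 23.000 10.000
      vertex 0.000 23.000 10.000
    endloop
  endfacet
  facet normal 0.0000 -1.0000 0.0000
    outer loop
      vertex 0.000 0.000 0.000
      vertex 30.000 0.000 0.000
      vertex 30.000 0.000 10.000
    endloop
  endfacet
  facet normal 0.0000 -1.0000 0.0000
    outer loop
      vertex 0.000 0.000 0.000
      vertex 30.000 0.000 10.000
      vertex 0.000 0.000 10.000
    endloop
  endfacet
  facet normal 1.0000 0.0000 0.0000
    outer loop
      vertex 30.000 0.000 0.000
      vertex 30.000 9.000 0.000
      vertex 30.000 9.000 10.000
    endloop
  endfacet
  facet normal 1.0000 0.0000 0.0000
    outer loop
      vertex 30.000 0.000 0.000
      vertex 30.000 9.000 10.000
      vertex 30.000 0.000 10.000
    endloop
  endfacet
  facet normal 0.0000 1.0000 0.0000
    outer loop
      vertex 30.000 9.000 0.000
      vertex 5.000 9.000 0.000
      vertex 5.000 9.000 10.000
    endloop
  endfacet
  facet normal 0.0000 1.0000 0.0000
    outer loop
      vertex 30.000 9.000 0.000
      vertex 5.000 9.000 10.000
      vertex 30.000 9.000 10.000
    endloop
  endfacet
  facet normal 1.0000 0.0000 0.0000
    outer loop
      vertex 5.000 9.000 0.000
      vertex 5.000 23.000 0.000
      vertex 5.000 23.000 10.000
    endloop
  endfacet
  facet normal 1.0000 0.0000 0.0000
    outer loop
      vertex 5.000 9.000 0.000
      vertex 5.000 23.000 10.000
      vertex 5.000 9.000 10.000
    endloop
  endfacet
  facet normal 0.0000 1.0000 0.0000
    outer loop
      vertex 5.000 23.000 0.000
      vertex 0.000 23.000 0.000
      vertex 0.000 23.000 10.000
    endloop
  endfacet
  facet normal 0.0000 1.0000 0.0000
    outer loop
      vertex 5.000 23.000 0.000
      vertex 0.000 23.000 10.000
      vertex 5.000 23.000 10.000
    endloop
  endfacet
  facet normal -1.0000 0.0000 0.0000
    outer loop
      vertex 0.000 23.000 0.000
      vertex 0.000 0.000 0.000
      vertex 0.000 0.000 10.000
    endloop
  endfacet
  facet normal -1.0000 0.0000 0.0000
    outer loop
      vertex 0.000 23.000 0.000
      vertex 0.000 0.000 10.000
      vertex 0.000 23.000 10.000
    endloop
  endfacet
endsolid part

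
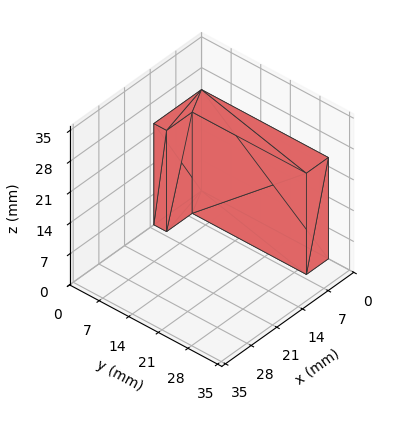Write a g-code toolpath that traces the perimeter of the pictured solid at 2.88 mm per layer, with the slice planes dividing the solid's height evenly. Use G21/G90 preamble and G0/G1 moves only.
Reading the render: the shape is an L-shaped prism: outer 13 × 30 mm, arm thicknesses ≈ 3 mm (horizontal) and 6 mm (vertical), extruded 23 mm in z (dimensions read to the nearest mm from the axis ticks). For the g-code, the solid's height is divided into equal slices at the stated Δz and each level perimeter traced with G1 moves after a G0 lift.

; perimeter-only toolpath
G21 ; units = mm
G90 ; absolute positioning
G28 ; home
; layer 1
G0 Z2.88
G0 X0.00 Y0.00
G1 X13.00 Y0.00
G1 X13.00 Y3.00
G1 X6.00 Y3.00
G1 X6.00 Y30.00
G1 X0.00 Y30.00
G1 X0.00 Y0.00
; layer 2
G0 Z5.75
G0 X0.00 Y0.00
G1 X13.00 Y0.00
G1 X13.00 Y3.00
G1 X6.00 Y3.00
G1 X6.00 Y30.00
G1 X0.00 Y30.00
G1 X0.00 Y0.00
; layer 3
G0 Z8.62
G0 X0.00 Y0.00
G1 X13.00 Y0.00
G1 X13.00 Y3.00
G1 X6.00 Y3.00
G1 X6.00 Y30.00
G1 X0.00 Y30.00
G1 X0.00 Y0.00
; layer 4
G0 Z11.50
G0 X0.00 Y0.00
G1 X13.00 Y0.00
G1 X13.00 Y3.00
G1 X6.00 Y3.00
G1 X6.00 Y30.00
G1 X0.00 Y30.00
G1 X0.00 Y0.00
; layer 5
G0 Z14.38
G0 X0.00 Y0.00
G1 X13.00 Y0.00
G1 X13.00 Y3.00
G1 X6.00 Y3.00
G1 X6.00 Y30.00
G1 X0.00 Y30.00
G1 X0.00 Y0.00
; layer 6
G0 Z17.25
G0 X0.00 Y0.00
G1 X13.00 Y0.00
G1 X13.00 Y3.00
G1 X6.00 Y3.00
G1 X6.00 Y30.00
G1 X0.00 Y30.00
G1 X0.00 Y0.00
; layer 7
G0 Z20.12
G0 X0.00 Y0.00
G1 X13.00 Y0.00
G1 X13.00 Y3.00
G1 X6.00 Y3.00
G1 X6.00 Y30.00
G1 X0.00 Y30.00
G1 X0.00 Y0.00
; layer 8
G0 Z23.00
G0 X0.00 Y0.00
G1 X13.00 Y0.00
G1 X13.00 Y3.00
G1 X6.00 Y3.00
G1 X6.00 Y30.00
G1 X0.00 Y30.00
G1 X0.00 Y0.00
M2 ; end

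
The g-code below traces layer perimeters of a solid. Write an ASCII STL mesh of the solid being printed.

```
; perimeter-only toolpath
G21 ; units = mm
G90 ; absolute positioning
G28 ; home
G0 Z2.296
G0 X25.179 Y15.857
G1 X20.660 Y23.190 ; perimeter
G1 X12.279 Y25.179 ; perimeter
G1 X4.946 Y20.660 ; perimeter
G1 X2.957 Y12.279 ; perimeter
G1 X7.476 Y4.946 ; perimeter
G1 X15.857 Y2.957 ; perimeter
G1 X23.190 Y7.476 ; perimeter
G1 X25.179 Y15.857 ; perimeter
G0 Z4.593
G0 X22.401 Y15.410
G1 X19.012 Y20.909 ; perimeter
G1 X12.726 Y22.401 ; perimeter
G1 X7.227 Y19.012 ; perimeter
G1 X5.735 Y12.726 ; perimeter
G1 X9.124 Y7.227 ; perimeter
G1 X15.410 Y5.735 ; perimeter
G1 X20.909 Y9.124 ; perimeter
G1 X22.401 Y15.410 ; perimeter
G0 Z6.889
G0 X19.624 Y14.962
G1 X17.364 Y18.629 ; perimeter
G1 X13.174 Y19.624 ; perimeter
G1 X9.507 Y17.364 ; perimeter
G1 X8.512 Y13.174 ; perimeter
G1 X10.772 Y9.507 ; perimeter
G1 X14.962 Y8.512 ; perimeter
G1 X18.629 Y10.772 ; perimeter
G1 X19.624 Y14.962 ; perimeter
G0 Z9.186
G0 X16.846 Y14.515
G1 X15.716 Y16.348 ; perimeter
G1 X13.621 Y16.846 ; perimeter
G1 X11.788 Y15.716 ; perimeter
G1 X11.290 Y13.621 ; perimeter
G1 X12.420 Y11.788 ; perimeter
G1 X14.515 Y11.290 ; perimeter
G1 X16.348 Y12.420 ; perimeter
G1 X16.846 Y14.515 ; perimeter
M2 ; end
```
solid part
  facet normal 0.0000 0.0000 -1.0000
    outer loop
      vertex 11.832 27.957 0.000
      vertex 22.308 25.470 0.000
      vertex 27.957 16.304 0.000
    endloop
  endfacet
  facet normal 0.0000 0.0000 -1.0000
    outer loop
      vertex 2.666 22.308 0.000
      vertex 11.832 27.957 0.000
      vertex 27.957 16.304 0.000
    endloop
  endfacet
  facet normal 0.0000 0.0000 -1.0000
    outer loop
      vertex 0.179 11.832 0.000
      vertex 2.666 22.308 0.000
      vertex 27.957 16.304 0.000
    endloop
  endfacet
  facet normal 0.0000 0.0000 -1.0000
    outer loop
      vertex 5.828 2.666 0.000
      vertex 0.179 11.832 0.000
      vertex 27.957 16.304 0.000
    endloop
  endfacet
  facet normal 0.0000 0.0000 -1.0000
    outer loop
      vertex 16.304 0.179 0.000
      vertex 5.828 2.666 0.000
      vertex 27.957 16.304 0.000
    endloop
  endfacet
  facet normal 0.0000 0.0000 -1.0000
    outer loop
      vertex 25.470 5.828 0.000
      vertex 16.304 0.179 0.000
      vertex 27.957 16.304 0.000
    endloop
  endfacet
  facet normal 0.5636 0.3474 0.7494
    outer loop
      vertex 27.957 16.304 0.000
      vertex 22.308 25.470 0.000
      vertex 14.068 14.068 11.482
    endloop
  endfacet
  facet normal 0.1529 0.6442 0.7494
    outer loop
      vertex 22.308 25.470 0.000
      vertex 11.832 27.957 0.000
      vertex 14.068 14.068 11.482
    endloop
  endfacet
  facet normal -0.3474 0.5636 0.7494
    outer loop
      vertex 11.832 27.957 0.000
      vertex 2.666 22.308 0.000
      vertex 14.068 14.068 11.482
    endloop
  endfacet
  facet normal -0.6442 0.1529 0.7494
    outer loop
      vertex 2.666 22.308 0.000
      vertex 0.179 11.832 0.000
      vertex 14.068 14.068 11.482
    endloop
  endfacet
  facet normal -0.5636 -0.3474 0.7494
    outer loop
      vertex 0.179 11.832 0.000
      vertex 5.828 2.666 0.000
      vertex 14.068 14.068 11.482
    endloop
  endfacet
  facet normal -0.1529 -0.6442 0.7494
    outer loop
      vertex 5.828 2.666 0.000
      vertex 16.304 0.179 0.000
      vertex 14.068 14.068 11.482
    endloop
  endfacet
  facet normal 0.3474 -0.5636 0.7494
    outer loop
      vertex 16.304 0.179 0.000
      vertex 25.470 5.828 0.000
      vertex 14.068 14.068 11.482
    endloop
  endfacet
  facet normal 0.6442 -0.1529 0.7494
    outer loop
      vertex 25.470 5.828 0.000
      vertex 27.957 16.304 0.000
      vertex 14.068 14.068 11.482
    endloop
  endfacet
endsolid part

The G0 Z moves step by Δz≈2.296 mm. The G1 loops shrink linearly with z, so the solid tapers from its base footprint up to z≈11.5. Closing with a flat bottom cap and the tapered top and triangulating gives 14 facets — a regular 8-sided pyramid, base circumscribed radius ≈ 14.1 mm, apex at z ≈ 11.5 mm.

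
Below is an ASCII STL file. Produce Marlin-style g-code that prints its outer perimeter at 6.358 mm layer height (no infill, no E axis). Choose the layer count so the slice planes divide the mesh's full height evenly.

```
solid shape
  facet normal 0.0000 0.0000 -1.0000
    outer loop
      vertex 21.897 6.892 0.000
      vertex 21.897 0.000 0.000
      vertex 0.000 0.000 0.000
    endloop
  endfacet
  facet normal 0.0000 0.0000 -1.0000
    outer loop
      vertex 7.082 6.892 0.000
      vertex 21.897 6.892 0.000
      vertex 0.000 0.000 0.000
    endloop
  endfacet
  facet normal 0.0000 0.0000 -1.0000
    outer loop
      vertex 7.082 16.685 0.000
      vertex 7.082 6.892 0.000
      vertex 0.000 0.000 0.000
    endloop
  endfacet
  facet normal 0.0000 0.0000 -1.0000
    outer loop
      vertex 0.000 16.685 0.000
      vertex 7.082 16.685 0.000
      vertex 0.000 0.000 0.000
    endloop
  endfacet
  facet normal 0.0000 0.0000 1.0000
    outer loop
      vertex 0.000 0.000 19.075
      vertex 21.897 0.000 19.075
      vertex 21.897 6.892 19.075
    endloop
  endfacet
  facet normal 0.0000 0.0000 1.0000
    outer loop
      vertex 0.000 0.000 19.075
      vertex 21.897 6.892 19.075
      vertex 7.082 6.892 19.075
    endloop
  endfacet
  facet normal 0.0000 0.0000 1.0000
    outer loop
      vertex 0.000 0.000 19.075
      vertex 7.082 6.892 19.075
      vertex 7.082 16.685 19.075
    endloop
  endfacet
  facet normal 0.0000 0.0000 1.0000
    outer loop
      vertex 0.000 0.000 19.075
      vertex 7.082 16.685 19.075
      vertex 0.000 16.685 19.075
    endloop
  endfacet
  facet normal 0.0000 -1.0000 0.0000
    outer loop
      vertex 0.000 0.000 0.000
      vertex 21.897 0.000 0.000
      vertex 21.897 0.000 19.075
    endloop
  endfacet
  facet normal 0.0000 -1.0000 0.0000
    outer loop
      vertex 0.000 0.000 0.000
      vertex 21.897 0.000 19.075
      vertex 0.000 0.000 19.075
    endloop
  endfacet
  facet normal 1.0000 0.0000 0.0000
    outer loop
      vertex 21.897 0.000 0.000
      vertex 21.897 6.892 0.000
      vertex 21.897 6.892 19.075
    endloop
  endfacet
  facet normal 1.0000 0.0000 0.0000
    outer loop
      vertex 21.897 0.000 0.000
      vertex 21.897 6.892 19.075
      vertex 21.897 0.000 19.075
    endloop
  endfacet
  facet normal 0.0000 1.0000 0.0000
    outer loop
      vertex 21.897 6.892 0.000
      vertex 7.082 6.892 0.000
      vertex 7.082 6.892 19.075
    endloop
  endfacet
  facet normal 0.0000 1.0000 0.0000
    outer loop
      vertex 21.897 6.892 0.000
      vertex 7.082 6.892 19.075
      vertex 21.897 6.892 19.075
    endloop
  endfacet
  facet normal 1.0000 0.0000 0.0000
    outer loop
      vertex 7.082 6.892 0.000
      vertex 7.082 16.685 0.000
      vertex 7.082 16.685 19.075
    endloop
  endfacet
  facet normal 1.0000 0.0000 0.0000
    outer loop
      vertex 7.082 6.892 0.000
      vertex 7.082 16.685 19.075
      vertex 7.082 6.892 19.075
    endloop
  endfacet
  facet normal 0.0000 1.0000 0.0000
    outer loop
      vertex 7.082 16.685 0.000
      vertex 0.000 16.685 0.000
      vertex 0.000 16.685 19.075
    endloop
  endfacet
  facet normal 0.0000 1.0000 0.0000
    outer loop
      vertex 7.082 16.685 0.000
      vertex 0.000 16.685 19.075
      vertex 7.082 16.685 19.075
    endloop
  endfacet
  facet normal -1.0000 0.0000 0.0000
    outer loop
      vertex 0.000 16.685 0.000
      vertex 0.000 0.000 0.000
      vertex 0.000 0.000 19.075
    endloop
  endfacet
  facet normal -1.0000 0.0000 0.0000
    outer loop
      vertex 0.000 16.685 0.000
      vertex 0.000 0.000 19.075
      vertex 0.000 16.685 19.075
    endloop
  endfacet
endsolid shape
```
; perimeter-only toolpath
G21 ; units = mm
G90 ; absolute positioning
G28 ; home
; layer 1
G0 Z6.358
G0 X0.000 Y0.000
G1 X21.897 Y0.000
G1 X21.897 Y6.892
G1 X7.082 Y6.892
G1 X7.082 Y16.685
G1 X0.000 Y16.685
G1 X0.000 Y0.000
; layer 2
G0 Z12.717
G0 X0.000 Y0.000
G1 X21.897 Y0.000
G1 X21.897 Y6.892
G1 X7.082 Y6.892
G1 X7.082 Y16.685
G1 X0.000 Y16.685
G1 X0.000 Y0.000
; layer 3
G0 Z19.075
G0 X0.000 Y0.000
G1 X21.897 Y0.000
G1 X21.897 Y6.892
G1 X7.082 Y6.892
G1 X7.082 Y16.685
G1 X0.000 Y16.685
G1 X0.000 Y0.000
M2 ; end

The solid is an L-shaped prism: outer 21.9 × 16.7 mm, arm thicknesses ≈ 6.89 mm (horizontal) and 7.08 mm (vertical), extruded 19.1 mm in z. Slicing at Δz = 6.358 mm — 3 equal slices spanning the solid's height, so layer i sits at z = i·h/3 — gives 3 non-empty perimeters. Each is a 6-segment closed polygon; G0 lifts to the layer z and rapids to the start vertex, then G1 traces the edges.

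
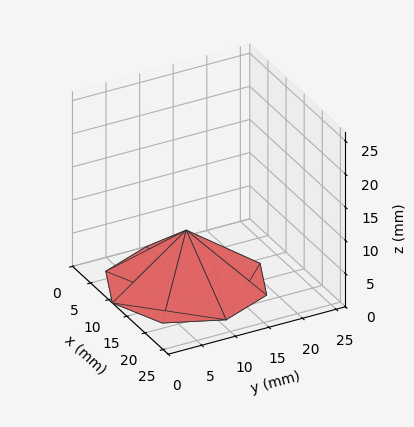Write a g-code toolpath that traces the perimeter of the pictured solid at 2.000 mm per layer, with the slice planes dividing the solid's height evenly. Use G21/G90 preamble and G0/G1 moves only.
Reading the render: the shape is a regular 8-sided pyramid, base circumscribed radius ≈ 11 mm, apex at z ≈ 8 mm (dimensions read to the nearest mm from the axis ticks). For the g-code, the solid's height is divided into equal slices at the stated Δz and each level perimeter traced with G1 moves after a G0 lift.

; perimeter-only toolpath
G21 ; units = mm
G90 ; absolute positioning
G28 ; home
; layer 1
G0 Z2.000
G0 X19.250 Y11.000
G1 X16.834 Y16.834
G1 X11.000 Y19.250
G1 X5.167 Y16.834
G1 X2.750 Y11.000
G1 X5.167 Y5.167
G1 X11.000 Y2.750
G1 X16.834 Y5.167
G1 X19.250 Y11.000
; layer 2
G0 Z4.000
G0 X16.500 Y11.000
G1 X14.889 Y14.889
G1 X11.000 Y16.500
G1 X7.111 Y14.889
G1 X5.500 Y11.000
G1 X7.111 Y7.111
G1 X11.000 Y5.500
G1 X14.889 Y7.111
G1 X16.500 Y11.000
; layer 3
G0 Z6.000
G0 X13.750 Y11.000
G1 X12.944 Y12.944
G1 X11.000 Y13.750
G1 X9.056 Y12.944
G1 X8.250 Y11.000
G1 X9.056 Y9.056
G1 X11.000 Y8.250
G1 X12.944 Y9.056
G1 X13.750 Y11.000
M2 ; end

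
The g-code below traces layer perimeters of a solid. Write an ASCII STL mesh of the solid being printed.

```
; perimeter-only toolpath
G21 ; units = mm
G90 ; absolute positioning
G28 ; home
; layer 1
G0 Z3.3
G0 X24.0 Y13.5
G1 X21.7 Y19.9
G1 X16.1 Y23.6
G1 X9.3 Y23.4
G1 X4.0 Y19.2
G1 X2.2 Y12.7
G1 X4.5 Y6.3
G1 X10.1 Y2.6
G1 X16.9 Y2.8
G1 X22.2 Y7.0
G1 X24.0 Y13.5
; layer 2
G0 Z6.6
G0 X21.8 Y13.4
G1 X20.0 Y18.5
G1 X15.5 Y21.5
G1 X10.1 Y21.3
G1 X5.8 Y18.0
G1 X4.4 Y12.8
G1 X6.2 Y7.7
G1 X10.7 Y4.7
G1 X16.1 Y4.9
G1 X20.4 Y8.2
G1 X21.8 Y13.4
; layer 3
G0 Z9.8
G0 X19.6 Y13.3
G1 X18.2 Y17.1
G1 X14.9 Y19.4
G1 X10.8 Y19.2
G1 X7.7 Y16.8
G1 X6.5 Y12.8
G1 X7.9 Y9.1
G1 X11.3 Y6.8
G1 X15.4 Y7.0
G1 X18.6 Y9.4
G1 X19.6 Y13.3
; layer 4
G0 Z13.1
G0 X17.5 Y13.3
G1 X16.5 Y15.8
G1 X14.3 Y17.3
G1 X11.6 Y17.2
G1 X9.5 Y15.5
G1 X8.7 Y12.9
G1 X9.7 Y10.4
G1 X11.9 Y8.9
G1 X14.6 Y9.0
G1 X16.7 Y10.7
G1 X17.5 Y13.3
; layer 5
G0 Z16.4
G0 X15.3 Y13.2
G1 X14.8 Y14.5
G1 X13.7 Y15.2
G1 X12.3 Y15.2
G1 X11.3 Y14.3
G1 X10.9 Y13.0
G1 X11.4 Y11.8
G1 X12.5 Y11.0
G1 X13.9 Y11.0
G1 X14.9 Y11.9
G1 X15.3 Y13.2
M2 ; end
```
solid part
  facet normal 0.0000 0.0000 -1.0000
    outer loop
      vertex 16.7 25.7 0.0
      vertex 23.4 21.2 0.0
      vertex 26.2 13.6 0.0
    endloop
  endfacet
  facet normal 0.0000 0.0000 -1.0000
    outer loop
      vertex 8.6 25.4 0.0
      vertex 16.7 25.7 0.0
      vertex 26.2 13.6 0.0
    endloop
  endfacet
  facet normal 0.0000 0.0000 -1.0000
    outer loop
      vertex 2.2 20.4 0.0
      vertex 8.6 25.4 0.0
      vertex 26.2 13.6 0.0
    endloop
  endfacet
  facet normal 0.0000 0.0000 -1.0000
    outer loop
      vertex 0.0 12.6 0.0
      vertex 2.2 20.4 0.0
      vertex 26.2 13.6 0.0
    endloop
  endfacet
  facet normal 0.0000 0.0000 -1.0000
    outer loop
      vertex 2.8 5.0 0.0
      vertex 0.0 12.6 0.0
      vertex 26.2 13.6 0.0
    endloop
  endfacet
  facet normal 0.0000 0.0000 -1.0000
    outer loop
      vertex 9.5 0.5 0.0
      vertex 2.8 5.0 0.0
      vertex 26.2 13.6 0.0
    endloop
  endfacet
  facet normal 0.0000 0.0000 -1.0000
    outer loop
      vertex 17.6 0.8 0.0
      vertex 9.5 0.5 0.0
      vertex 26.2 13.6 0.0
    endloop
  endfacet
  facet normal 0.0000 0.0000 -1.0000
    outer loop
      vertex 24.0 5.8 0.0
      vertex 17.6 0.8 0.0
      vertex 26.2 13.6 0.0
    endloop
  endfacet
  facet normal 0.7929 0.2921 0.5347
    outer loop
      vertex 26.2 13.6 0.0
      vertex 23.4 21.2 0.0
      vertex 13.1 13.1 19.7
    endloop
  endfacet
  facet normal 0.4711 0.7015 0.5348
    outer loop
      vertex 23.4 21.2 0.0
      vertex 16.7 25.7 0.0
      vertex 13.1 13.1 19.7
    endloop
  endfacet
  facet normal -0.0313 0.8446 0.5345
    outer loop
      vertex 16.7 25.7 0.0
      vertex 8.6 25.4 0.0
      vertex 13.1 13.1 19.7
    endloop
  endfacet
  facet normal -0.5203 0.6659 0.5346
    outer loop
      vertex 8.6 25.4 0.0
      vertex 2.2 20.4 0.0
      vertex 13.1 13.1 19.7
    endloop
  endfacet
  facet normal -0.8132 0.2294 0.5349
    outer loop
      vertex 2.2 20.4 0.0
      vertex 0.0 12.6 0.0
      vertex 13.1 13.1 19.7
    endloop
  endfacet
  facet normal -0.7929 -0.2921 0.5347
    outer loop
      vertex 0.0 12.6 0.0
      vertex 2.8 5.0 0.0
      vertex 13.1 13.1 19.7
    endloop
  endfacet
  facet normal -0.4711 -0.7015 0.5348
    outer loop
      vertex 2.8 5.0 0.0
      vertex 9.5 0.5 0.0
      vertex 13.1 13.1 19.7
    endloop
  endfacet
  facet normal 0.0313 -0.8446 0.5345
    outer loop
      vertex 9.5 0.5 0.0
      vertex 17.6 0.8 0.0
      vertex 13.1 13.1 19.7
    endloop
  endfacet
  facet normal 0.5203 -0.6659 0.5346
    outer loop
      vertex 17.6 0.8 0.0
      vertex 24.0 5.8 0.0
      vertex 13.1 13.1 19.7
    endloop
  endfacet
  facet normal 0.8132 -0.2294 0.5349
    outer loop
      vertex 24.0 5.8 0.0
      vertex 26.2 13.6 0.0
      vertex 13.1 13.1 19.7
    endloop
  endfacet
endsolid part

The G0 Z moves step by Δz≈3.3 mm. The G1 loops shrink linearly with z, so the solid tapers from its base footprint up to z≈19.7. Closing with a flat bottom cap and the tapered top and triangulating gives 18 facets — a regular 10-sided pyramid, base circumscribed radius ≈ 13.1 mm, apex at z ≈ 19.7 mm.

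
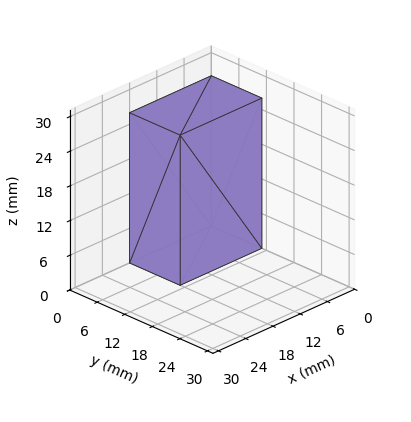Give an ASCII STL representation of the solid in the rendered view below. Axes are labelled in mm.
Reading the render: the shape is a rectangular box, roughly 18 × 11 mm footprint and 26 mm tall (dimensions read to the nearest mm from the axis ticks). For the STL, each face is triangulated and given an outward normal.

solid part
  facet normal 0.0000 0.0000 -1.0000
    outer loop
      vertex 18.000 11.000 0.000
      vertex 18.000 0.000 0.000
      vertex 0.000 0.000 0.000
    endloop
  endfacet
  facet normal 0.0000 0.0000 -1.0000
    outer loop
      vertex 0.000 11.000 0.000
      vertex 18.000 11.000 0.000
      vertex 0.000 0.000 0.000
    endloop
  endfacet
  facet normal 0.0000 0.0000 1.0000
    outer loop
      vertex 0.000 0.000 26.000
      vertex 18.000 0.000 26.000
      vertex 18.000 11.000 26.000
    endloop
  endfacet
  facet normal 0.0000 0.0000 1.0000
    outer loop
      vertex 0.000 0.000 26.000
      vertex 18.000 11.000 26.000
      vertex 0.000 11.000 26.000
    endloop
  endfacet
  facet normal 0.0000 -1.0000 0.0000
    outer loop
      vertex 0.000 0.000 0.000
      vertex 18.000 0.000 0.000
      vertex 18.000 0.000 26.000
    endloop
  endfacet
  facet normal 0.0000 -1.0000 0.0000
    outer loop
      vertex 0.000 0.000 0.000
      vertex 18.000 0.000 26.000
      vertex 0.000 0.000 26.000
    endloop
  endfacet
  facet normal 0.0000 1.0000 0.0000
    outer loop
      vertex 18.000 11.000 26.000
      vertex 18.000 11.000 0.000
      vertex 0.000 11.000 0.000
    endloop
  endfacet
  facet normal 0.0000 1.0000 0.0000
    outer loop
      vertex 0.000 11.000 26.000
      vertex 18.000 11.000 26.000
      vertex 0.000 11.000 0.000
    endloop
  endfacet
  facet normal -1.0000 0.0000 0.0000
    outer loop
      vertex 0.000 11.000 26.000
      vertex 0.000 11.000 0.000
      vertex 0.000 0.000 0.000
    endloop
  endfacet
  facet normal -1.0000 0.0000 0.0000
    outer loop
      vertex 0.000 0.000 26.000
      vertex 0.000 11.000 26.000
      vertex 0.000 0.000 0.000
    endloop
  endfacet
  facet normal 1.0000 0.0000 0.0000
    outer loop
      vertex 18.000 0.000 0.000
      vertex 18.000 11.000 0.000
      vertex 18.000 11.000 26.000
    endloop
  endfacet
  facet normal 1.0000 0.0000 0.0000
    outer loop
      vertex 18.000 0.000 0.000
      vertex 18.000 11.000 26.000
      vertex 18.000 0.000 26.000
    endloop
  endfacet
endsolid part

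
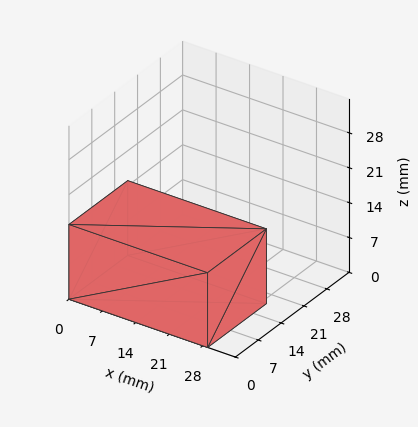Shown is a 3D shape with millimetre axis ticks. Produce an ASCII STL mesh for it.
Reading the render: the shape is a rectangular box, roughly 29 × 18 mm footprint and 15 mm tall (dimensions read to the nearest mm from the axis ticks). For the STL, each face is triangulated and given an outward normal.

solid part
  facet normal 0.0000 0.0000 -1.0000
    outer loop
      vertex 29.00 18.00 0.00
      vertex 29.00 0.00 0.00
      vertex 0.00 0.00 0.00
    endloop
  endfacet
  facet normal 0.0000 0.0000 -1.0000
    outer loop
      vertex 0.00 18.00 0.00
      vertex 29.00 18.00 0.00
      vertex 0.00 0.00 0.00
    endloop
  endfacet
  facet normal 0.0000 0.0000 1.0000
    outer loop
      vertex 0.00 0.00 15.00
      vertex 29.00 0.00 15.00
      vertex 29.00 18.00 15.00
    endloop
  endfacet
  facet normal 0.0000 0.0000 1.0000
    outer loop
      vertex 0.00 0.00 15.00
      vertex 29.00 18.00 15.00
      vertex 0.00 18.00 15.00
    endloop
  endfacet
  facet normal 0.0000 -1.0000 0.0000
    outer loop
      vertex 0.00 0.00 0.00
      vertex 29.00 0.00 0.00
      vertex 29.00 0.00 15.00
    endloop
  endfacet
  facet normal 0.0000 -1.0000 0.0000
    outer loop
      vertex 0.00 0.00 0.00
      vertex 29.00 0.00 15.00
      vertex 0.00 0.00 15.00
    endloop
  endfacet
  facet normal 0.0000 1.0000 0.0000
    outer loop
      vertex 29.00 18.00 15.00
      vertex 29.00 18.00 0.00
      vertex 0.00 18.00 0.00
    endloop
  endfacet
  facet normal 0.0000 1.0000 0.0000
    outer loop
      vertex 0.00 18.00 15.00
      vertex 29.00 18.00 15.00
      vertex 0.00 18.00 0.00
    endloop
  endfacet
  facet normal -1.0000 0.0000 0.0000
    outer loop
      vertex 0.00 18.00 15.00
      vertex 0.00 18.00 0.00
      vertex 0.00 0.00 0.00
    endloop
  endfacet
  facet normal -1.0000 0.0000 0.0000
    outer loop
      vertex 0.00 0.00 15.00
      vertex 0.00 18.00 15.00
      vertex 0.00 0.00 0.00
    endloop
  endfacet
  facet normal 1.0000 0.0000 0.0000
    outer loop
      vertex 29.00 0.00 0.00
      vertex 29.00 18.00 0.00
      vertex 29.00 18.00 15.00
    endloop
  endfacet
  facet normal 1.0000 0.0000 0.0000
    outer loop
      vertex 29.00 0.00 0.00
      vertex 29.00 18.00 15.00
      vertex 29.00 0.00 15.00
    endloop
  endfacet
endsolid part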